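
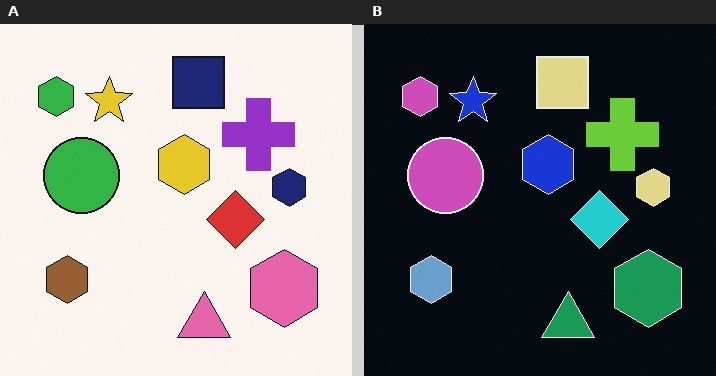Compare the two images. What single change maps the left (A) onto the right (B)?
This is the original image color-inverted (negative).

The light background has become dark and every shape's color is its complement — a photographic negative.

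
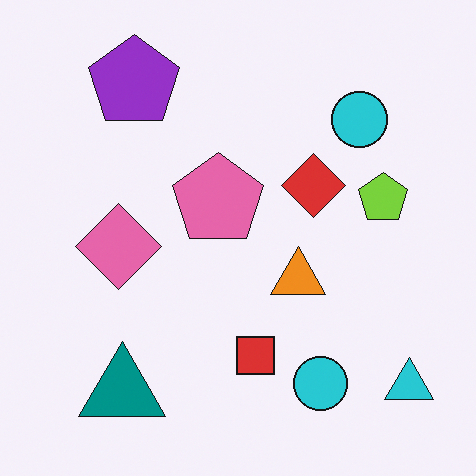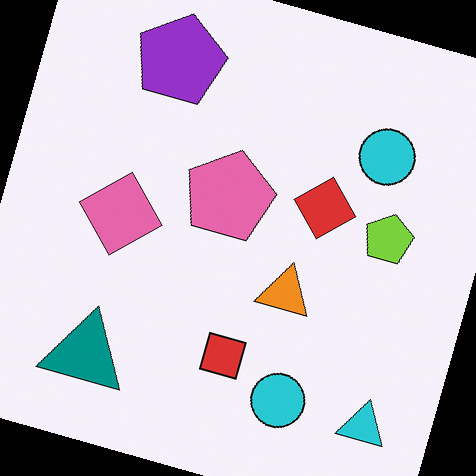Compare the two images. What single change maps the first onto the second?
The transformation is: rotated clockwise by a clearly visible amount.

Every shape is tilted by the same angle and the image corners show triangular fill wedges — a whole-image rotation by a non-right angle.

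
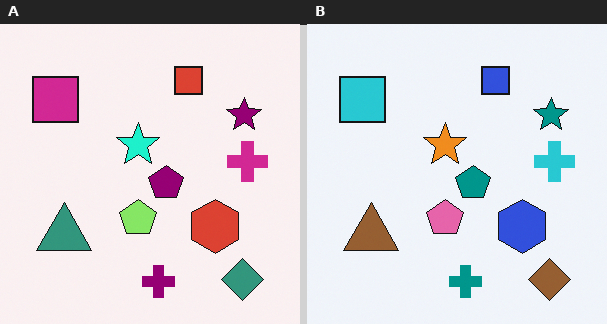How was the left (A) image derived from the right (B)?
The image was hue-shifted through roughly a third of the color wheel.

Every shape's color has rotated by the same amount around the hue wheel — a uniform hue shift.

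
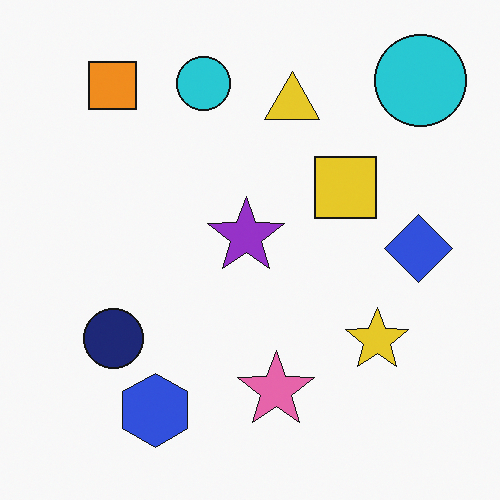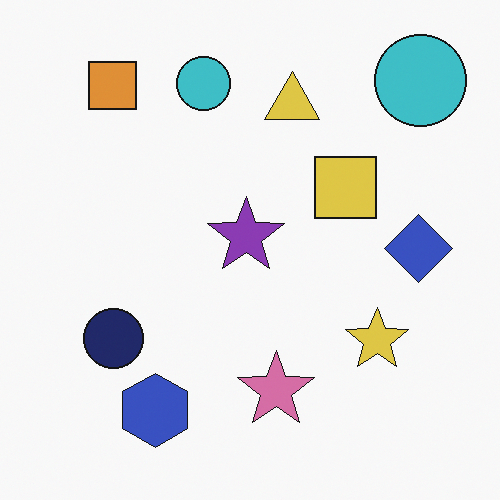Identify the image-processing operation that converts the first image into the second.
The image was slightly desaturated.

All colors are more muted and greyish — a global saturation change.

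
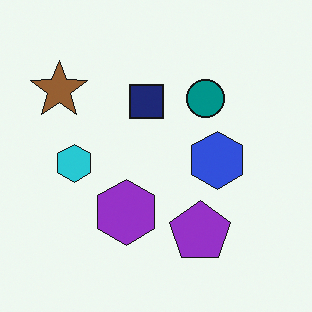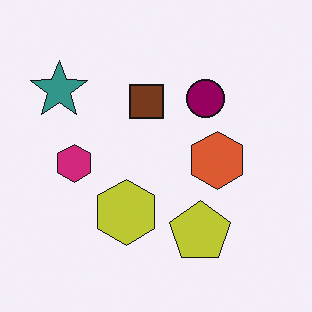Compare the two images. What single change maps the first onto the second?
It was hue-shifted through roughly a third of the color wheel.

Every shape's color has rotated by the same amount around the hue wheel — a uniform hue shift.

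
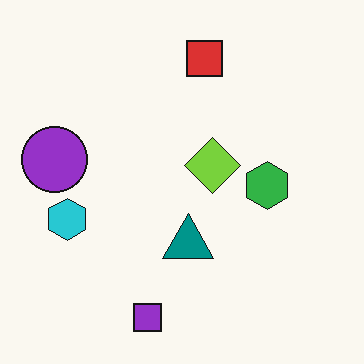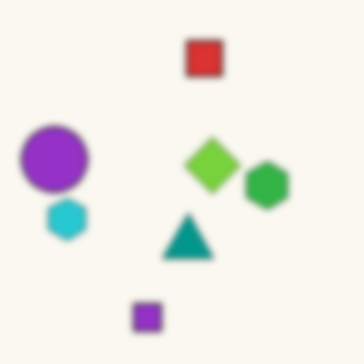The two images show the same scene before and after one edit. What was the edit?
Noticeably gaussian-blurred.

Shape edges and outlines are uniformly softened across the whole image.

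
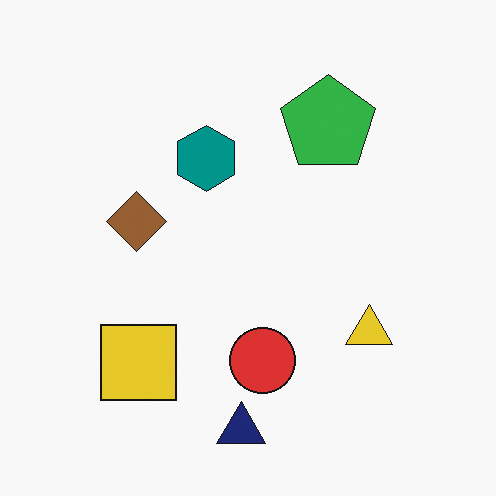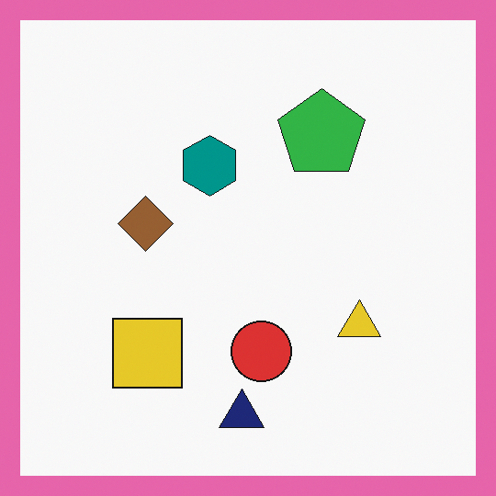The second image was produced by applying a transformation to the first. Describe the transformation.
The second image is the first framed with a pink border.

A solid pink frame runs around the edge of the second image, with the content slightly shrunk inside it.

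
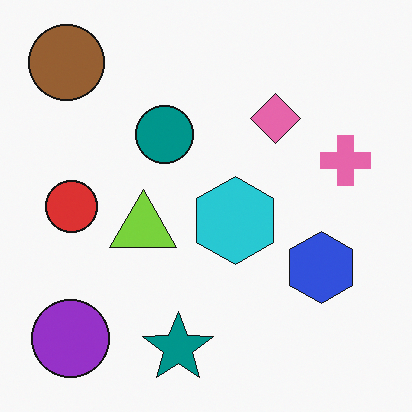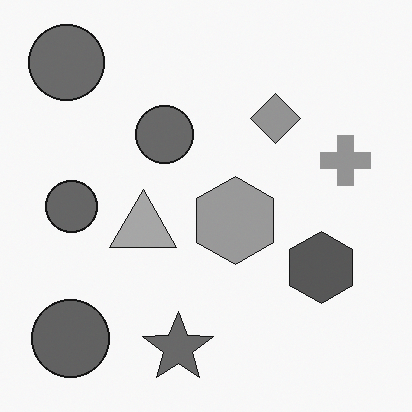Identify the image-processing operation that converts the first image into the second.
This is the original image converted to grayscale.

All color is removed — every shape is now a shade of grey.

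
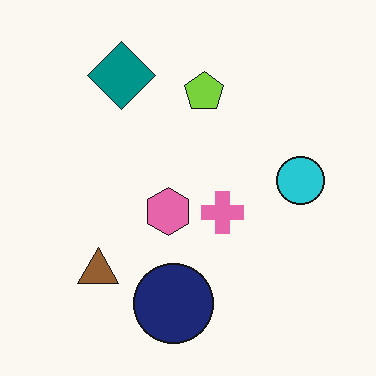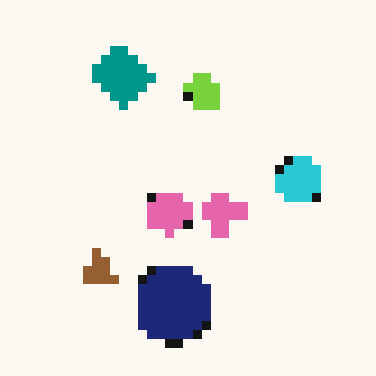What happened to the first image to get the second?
The transformation is: heavily pixelated into large blocks.

Shapes are reduced to large square blocks; fine edges and outlines are lost — a downscale-then-upscale (mosaic) effect.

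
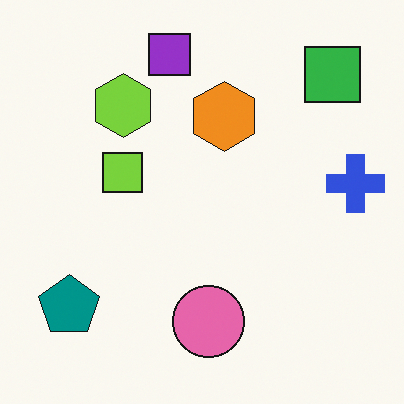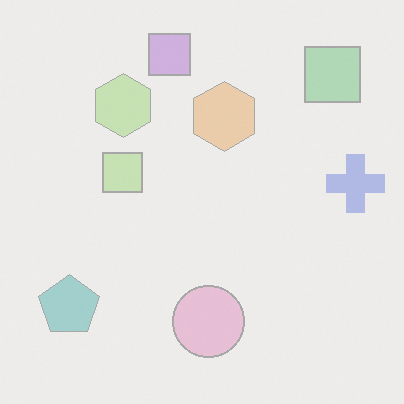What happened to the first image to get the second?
Washed out (contrast reduced).

Tones are pushed toward mid-grey across the whole image — a global contrast change.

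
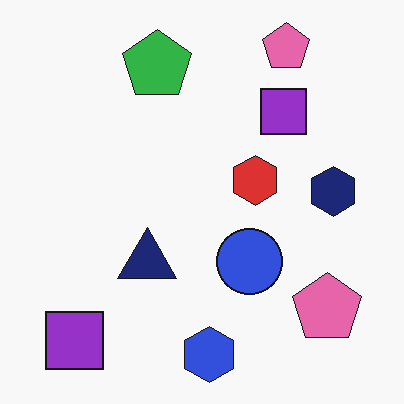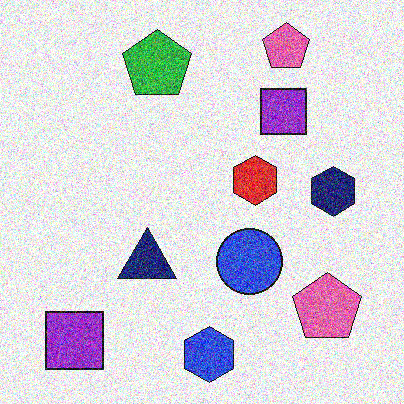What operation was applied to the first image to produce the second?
The image was degraded with a thick layer of grain.

Random speckle covers the whole image, including the flat background.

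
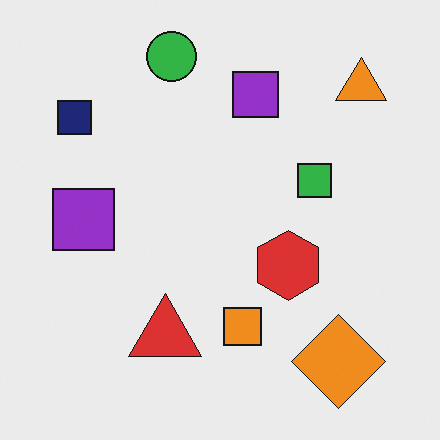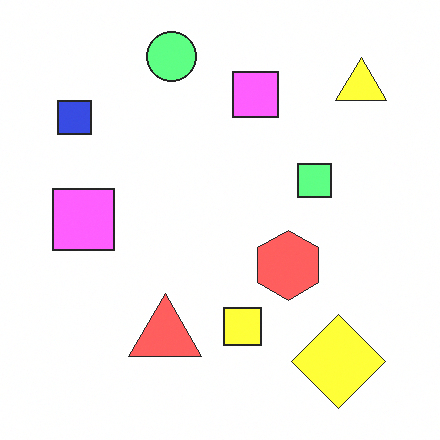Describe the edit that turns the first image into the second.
This is the original image brightened a lot.

Every pixel — background and shapes alike — is uniformly brightened.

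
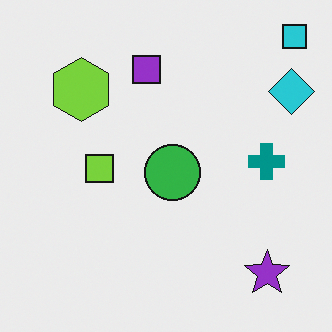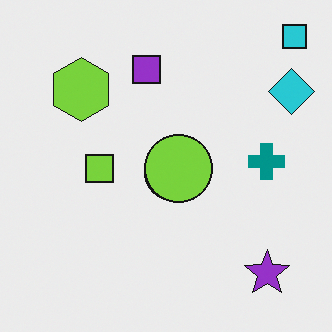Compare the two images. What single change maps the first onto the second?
It was overlaid with an additional lime circle.

A lime circle appears in the second image that is absent from the first.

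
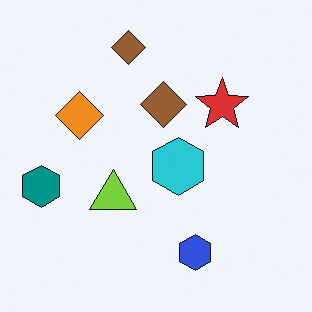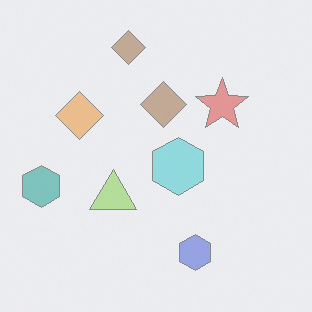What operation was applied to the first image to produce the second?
The transformation is: given much lower contrast.

Tones are pushed toward mid-grey across the whole image — a global contrast change.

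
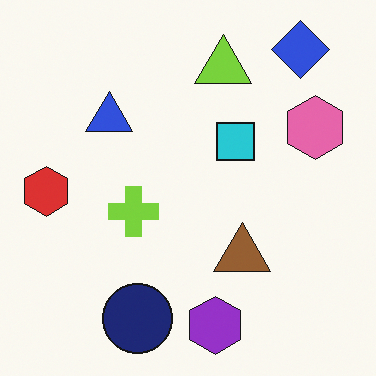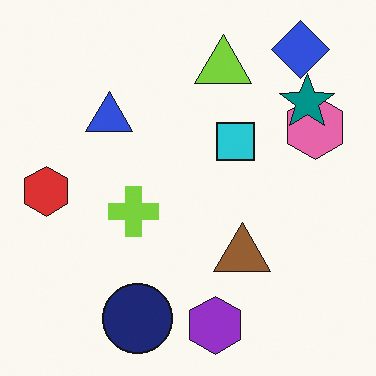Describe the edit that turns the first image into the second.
The image was overlaid with an additional teal star.

A teal star appears in the second image that is absent from the first.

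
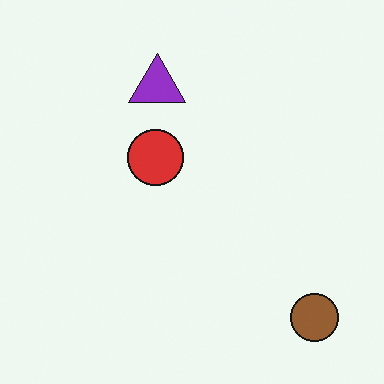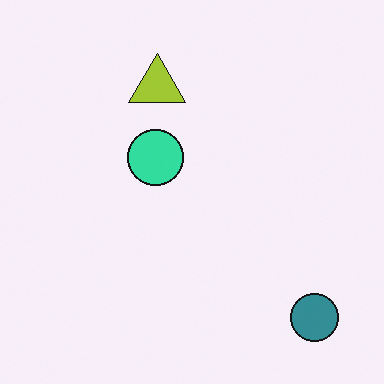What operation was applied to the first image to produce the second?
Hue-shifted by a large amount.

Every shape's color has rotated by the same amount around the hue wheel — a uniform hue shift.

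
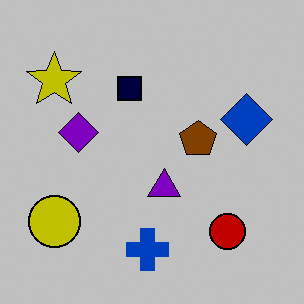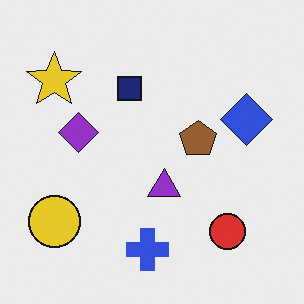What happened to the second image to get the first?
The image was aggressively posterized.

Each flat color has snapped to a coarser quantized level — most visibly, the near-white background has dropped to a flat grey.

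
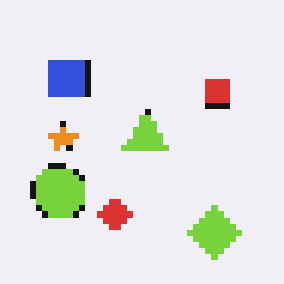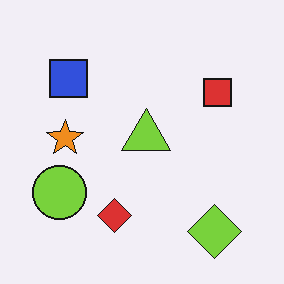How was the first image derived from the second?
This is the original image moderately pixelated.

Shapes are reduced to large square blocks; fine edges and outlines are lost — a downscale-then-upscale (mosaic) effect.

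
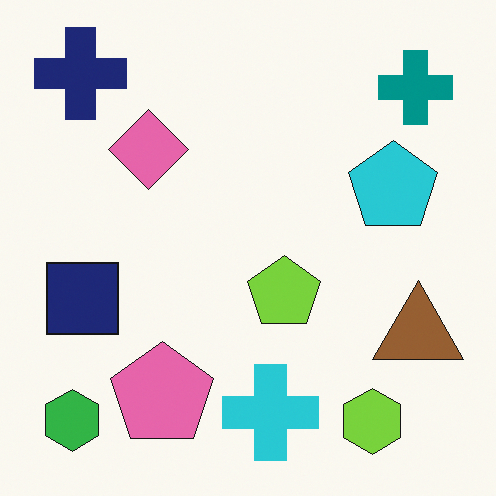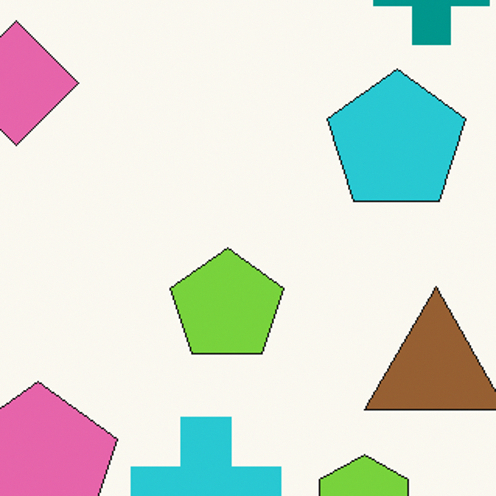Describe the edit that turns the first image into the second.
It was cropped slightly and scaled back up.

The visible shapes are larger and the field of view is narrower; shapes near the original edges may be partly or wholly outside the frame — a crop-and-rescale.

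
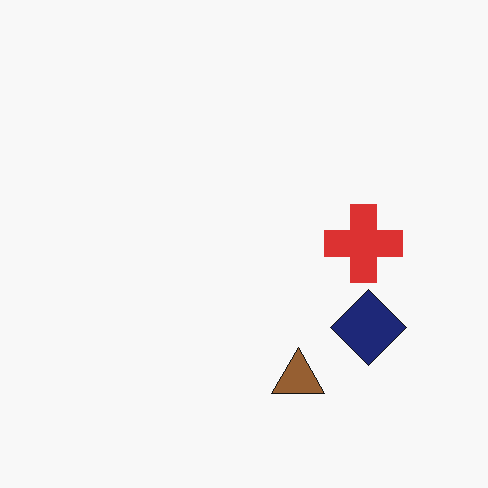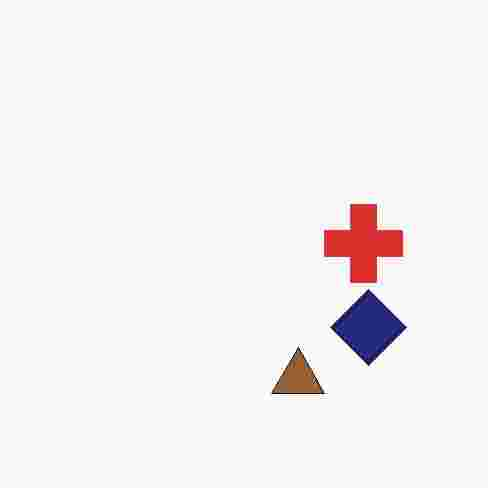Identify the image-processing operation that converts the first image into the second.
It was degraded with heavy JPEG compression.

Blocky 8×8 compression artifacts appear around shape edges and the flat background shows ringing — characteristic JPEG degradation.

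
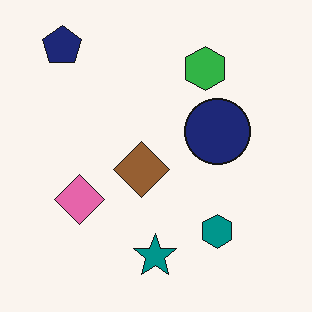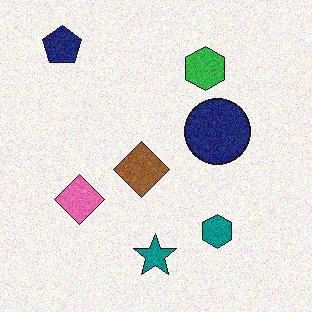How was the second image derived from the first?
The image was degraded with visible gaussian noise.

Random speckle covers the whole image, including the flat background.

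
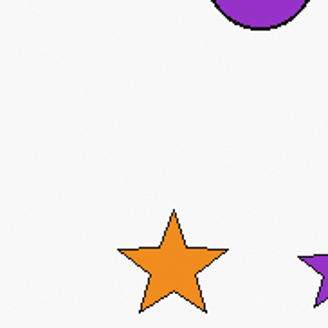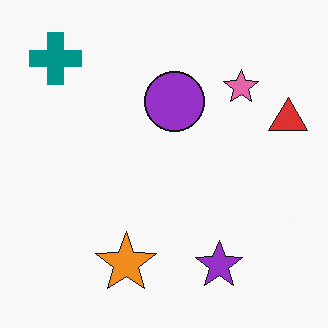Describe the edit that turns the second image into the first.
The first image is the second cropped tightly and scaled back up.

The visible shapes are larger and the field of view is narrower; shapes near the original edges may be partly or wholly outside the frame — a crop-and-rescale.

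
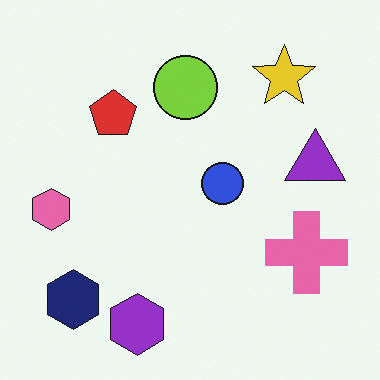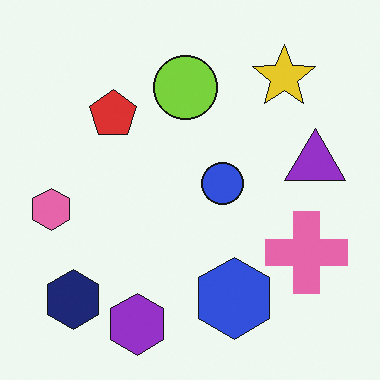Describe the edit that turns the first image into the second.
The second image is the first overlaid with an additional blue hexagon.

A blue hexagon appears in the second image that is absent from the first.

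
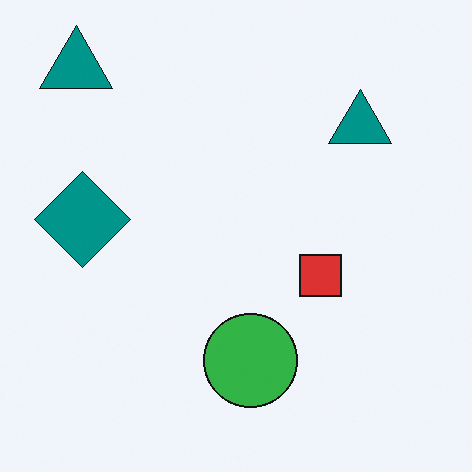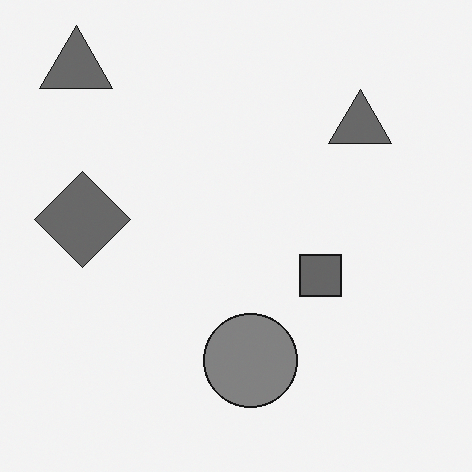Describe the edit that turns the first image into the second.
The image was converted to grayscale.

All color is removed — every shape is now a shade of grey.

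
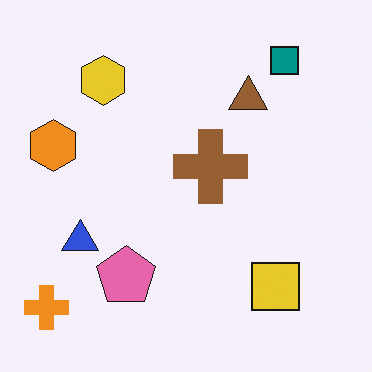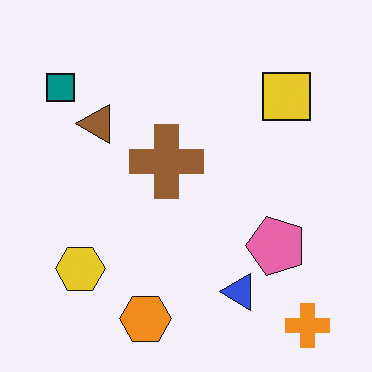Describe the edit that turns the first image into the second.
This is the original image rotated 90° counter-clockwise.

The orange cross sits in the bottom-left of the first image and the bottom-right of the second — consistent with a whole-image 90° counter-clockwise rotation.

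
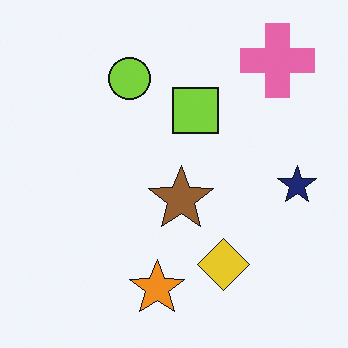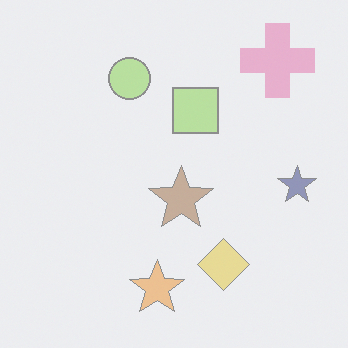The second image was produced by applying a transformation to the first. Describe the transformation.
It was washed out (contrast reduced).

Tones are pushed toward mid-grey across the whole image — a global contrast change.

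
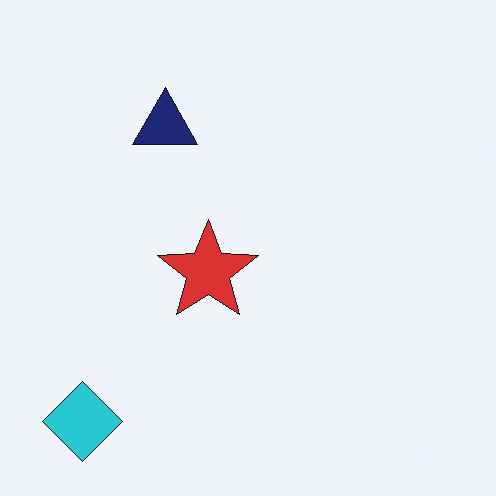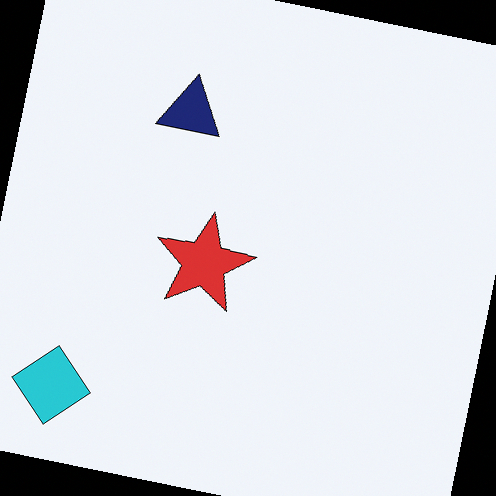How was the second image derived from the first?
Rotated clockwise by a few degrees.

Every shape is tilted by the same angle and the image corners show triangular fill wedges — a whole-image rotation by a non-right angle.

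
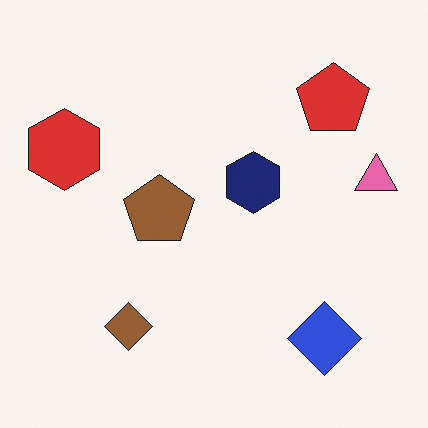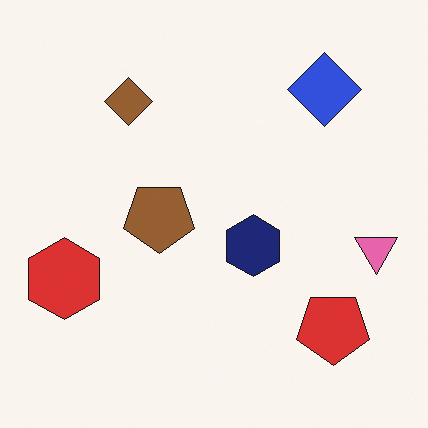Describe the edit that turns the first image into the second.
This is the original image flipped vertically (top ↔ bottom).

The blue diamond is in the bottom-right of the first image and the top-right of the second — shapes on opposite sides of the horizontal midline have swapped in a mirror flip.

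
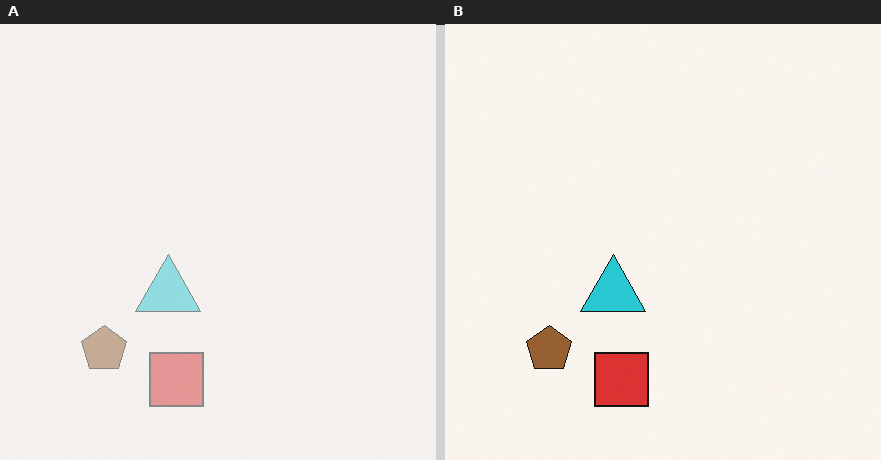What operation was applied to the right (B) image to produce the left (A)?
The transformation is: given much lower contrast.

Tones are pushed toward mid-grey across the whole image — a global contrast change.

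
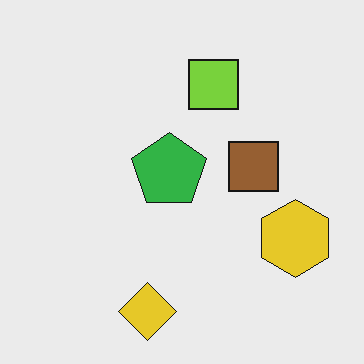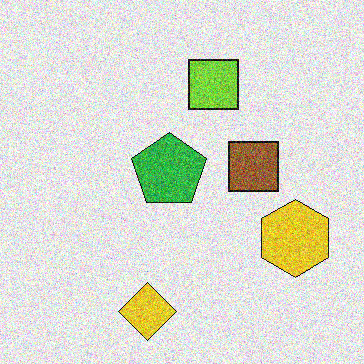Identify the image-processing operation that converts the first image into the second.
This is the original image degraded with heavy additive noise.

Random speckle covers the whole image, including the flat background.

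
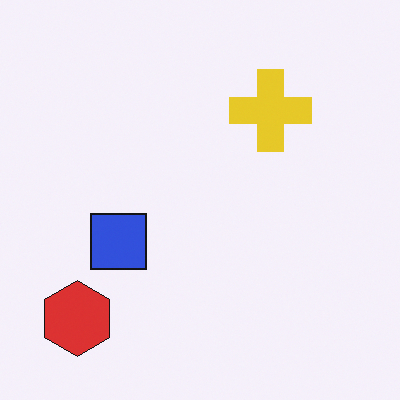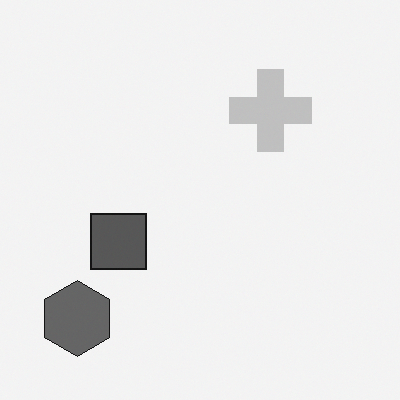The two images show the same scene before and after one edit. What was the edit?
This is the original image converted to grayscale.

All color is removed — every shape is now a shade of grey.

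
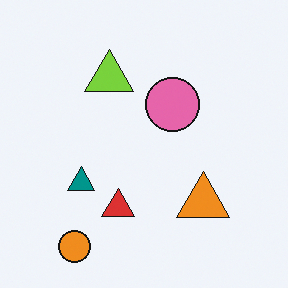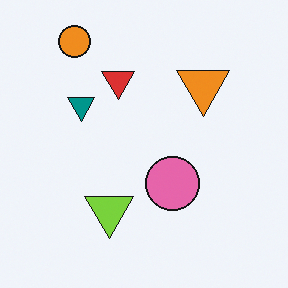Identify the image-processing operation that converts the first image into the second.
This is the original image flipped vertically (top ↔ bottom).

The orange circle is in the bottom-left of the first image and the top-left of the second — shapes on opposite sides of the horizontal midline have swapped in a mirror flip.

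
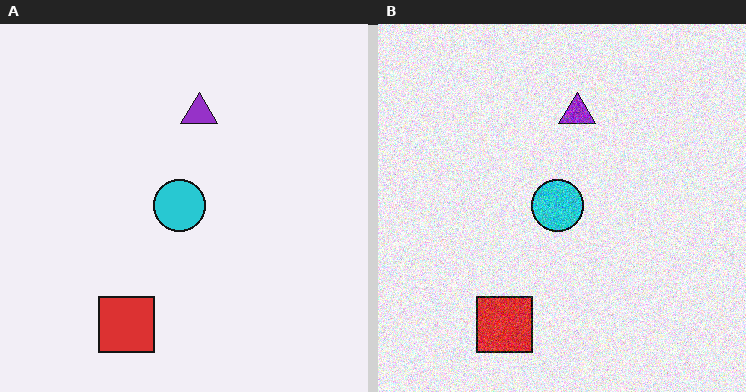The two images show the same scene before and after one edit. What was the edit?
The right (B) image is the left (A) degraded with heavy additive noise.

Random speckle covers the whole image, including the flat background.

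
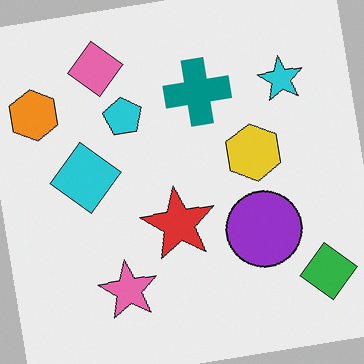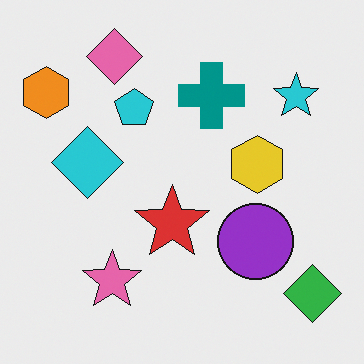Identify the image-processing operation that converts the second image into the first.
The image was rotated counter-clockwise by a few degrees.

Every shape is tilted by the same angle and the image corners show triangular fill wedges — a whole-image rotation by a non-right angle.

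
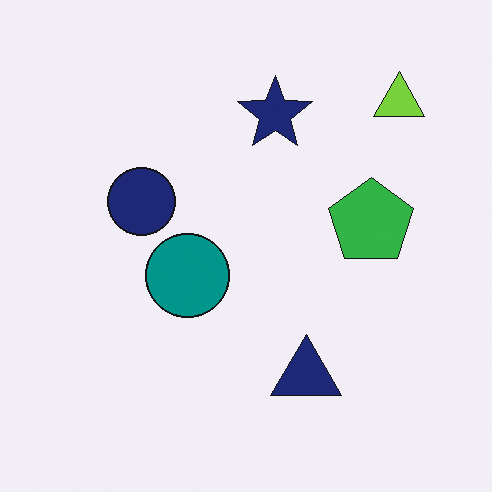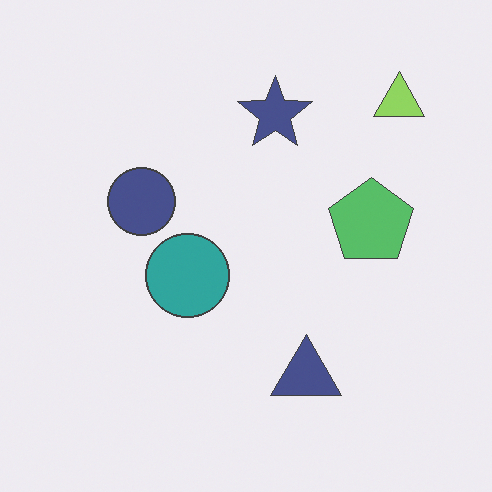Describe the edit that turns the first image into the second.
The image was given slightly reduced contrast.

Tones are pushed toward mid-grey across the whole image — a global contrast change.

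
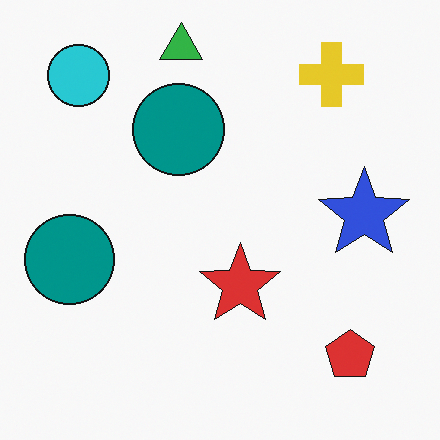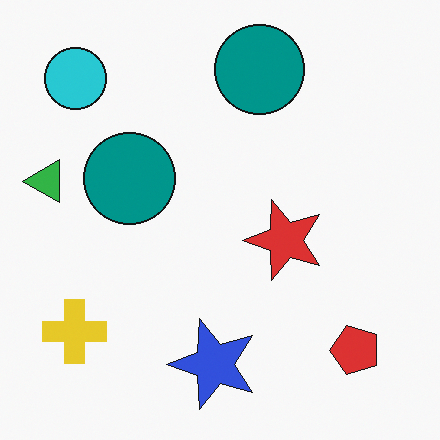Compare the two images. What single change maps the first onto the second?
This is the original image transposed (reflected across the top-left ↔ bottom-right diagonal).

Shapes have swapped their row and column positions — what was in the top-right is now in the bottom-left — a diagonal reflection.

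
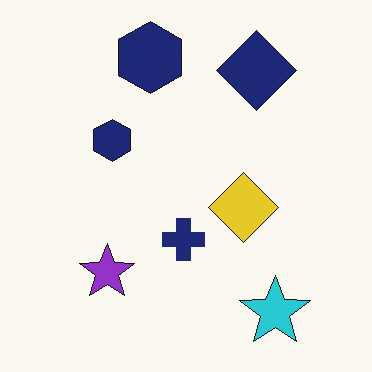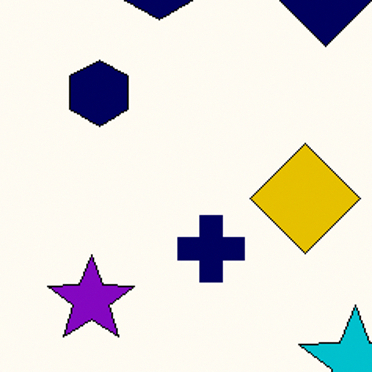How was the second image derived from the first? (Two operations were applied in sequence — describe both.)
The transformation is: given slightly increased contrast, then cropped slightly and scaled back up.

Tones are pushed away from mid-grey across the whole image — a global contrast change. The visible shapes are larger and the field of view is narrower; shapes near the original edges may be partly or wholly outside the frame — a crop-and-rescale.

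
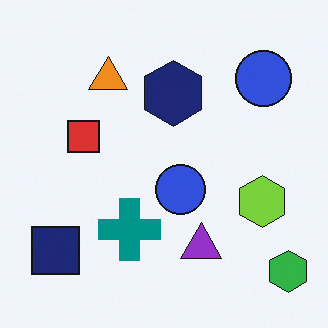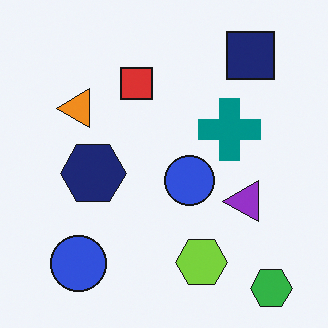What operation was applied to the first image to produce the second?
This is the original image transposed (reflected across the top-left ↔ bottom-right diagonal).

Shapes have swapped their row and column positions — what was in the top-right is now in the bottom-left — a diagonal reflection.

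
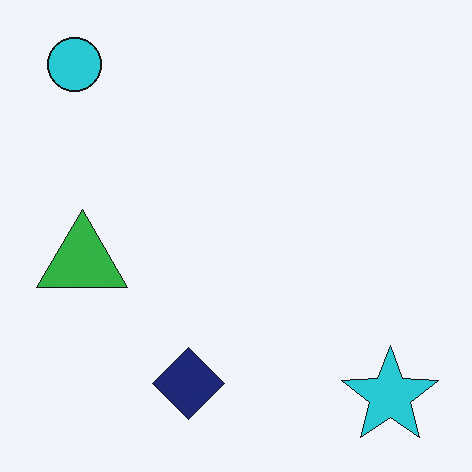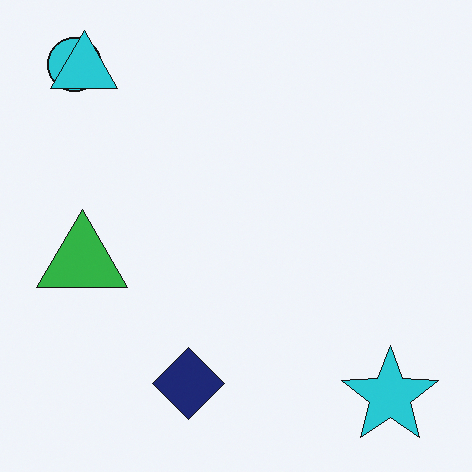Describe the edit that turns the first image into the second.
The transformation is: overlaid with an additional cyan triangle.

A cyan triangle appears in the second image that is absent from the first.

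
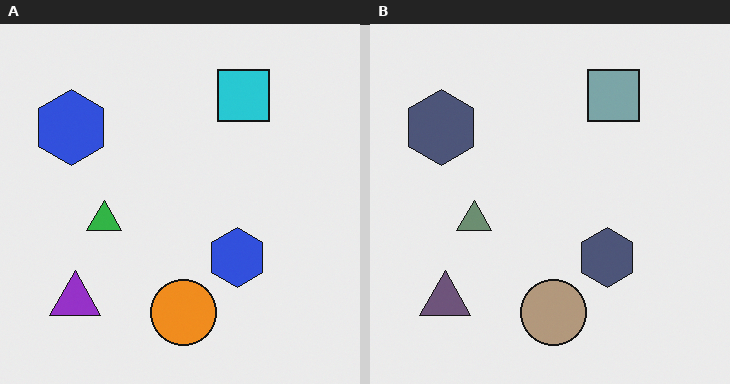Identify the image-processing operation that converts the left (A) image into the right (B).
It was made much more muted (saturation change).

All colors are more muted and greyish — a global saturation change.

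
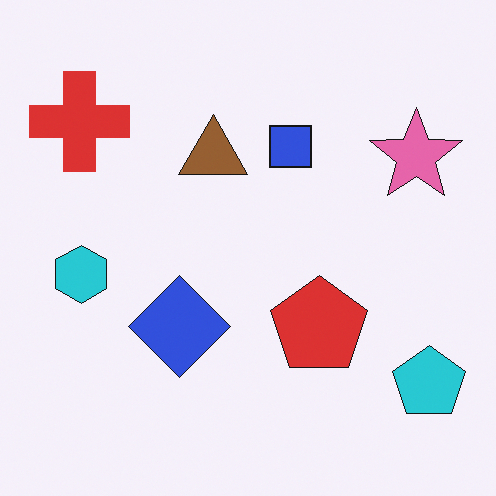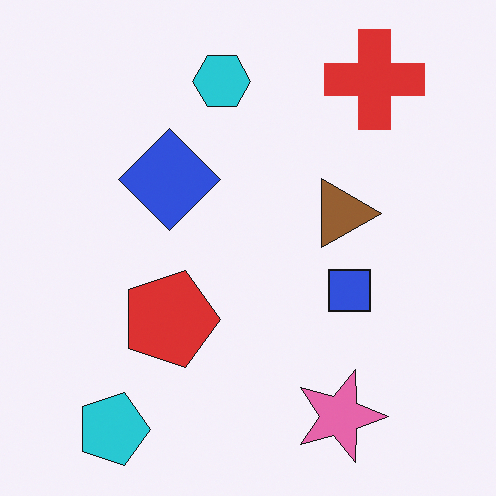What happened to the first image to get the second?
It was rotated 90° clockwise.

The cyan pentagon sits in the bottom-right of the first image and the bottom-left of the second — consistent with a whole-image 90° clockwise rotation.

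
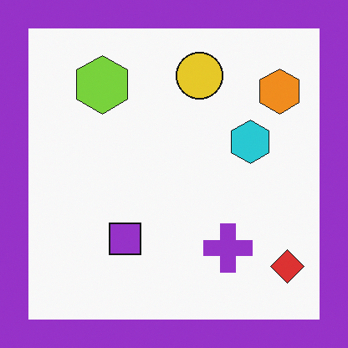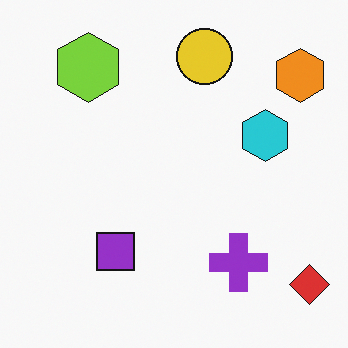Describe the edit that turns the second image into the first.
It was framed with a purple border.

A solid purple frame runs around the edge of the first image, with the content slightly shrunk inside it.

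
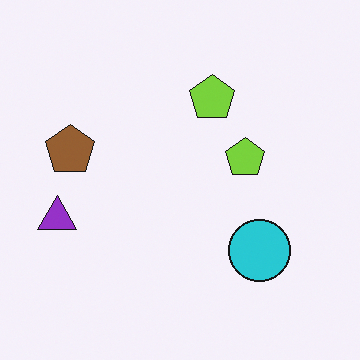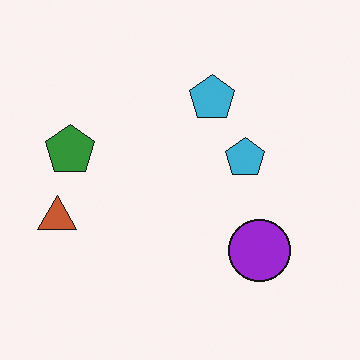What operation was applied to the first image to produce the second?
This is the original image hue-shifted noticeably.

Every shape's color has rotated by the same amount around the hue wheel — a uniform hue shift.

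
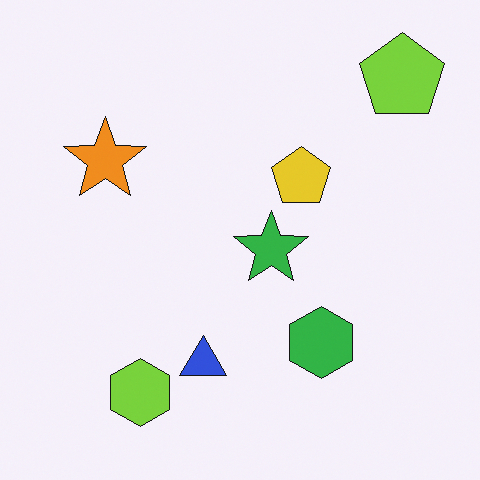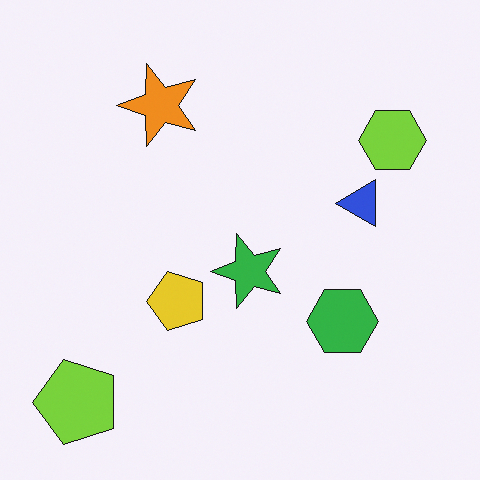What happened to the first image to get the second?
The second image is the first transposed (reflected across the top-left ↔ bottom-right diagonal).

Shapes have swapped their row and column positions — what was in the top-right is now in the bottom-left — a diagonal reflection.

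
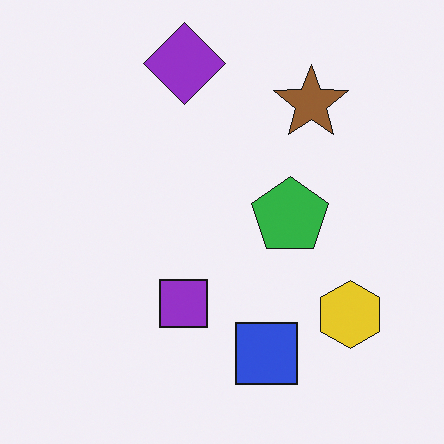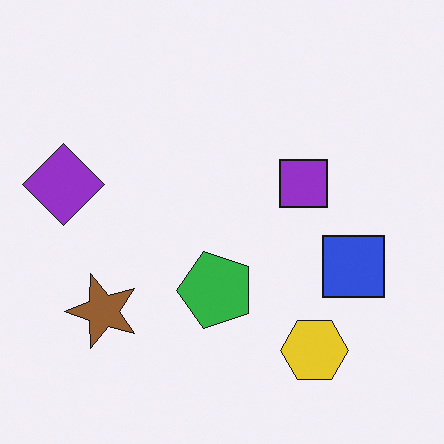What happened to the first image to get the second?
The transformation is: transposed (reflected across the top-left ↔ bottom-right diagonal).

Shapes have swapped their row and column positions — what was in the top-right is now in the bottom-left — a diagonal reflection.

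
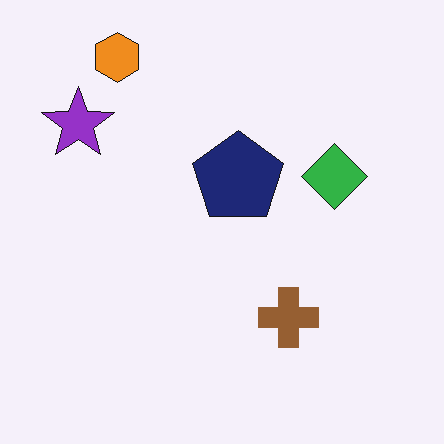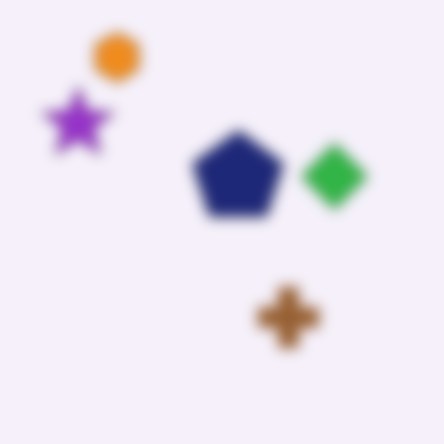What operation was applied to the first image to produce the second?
It was strongly gaussian-blurred.

Shape edges and outlines are uniformly softened across the whole image.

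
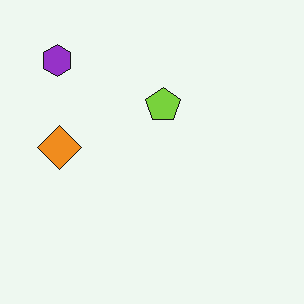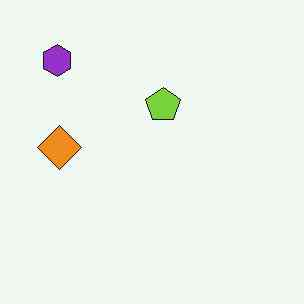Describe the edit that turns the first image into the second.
JPEG-compressed with visible artifacts.

Blocky 8×8 compression artifacts appear around shape edges and the flat background shows ringing — characteristic JPEG degradation.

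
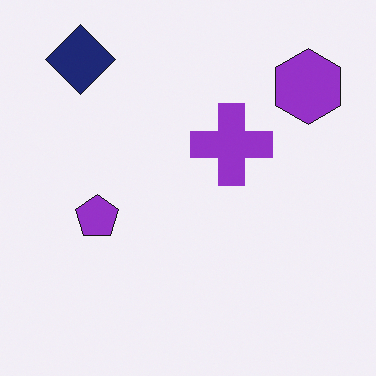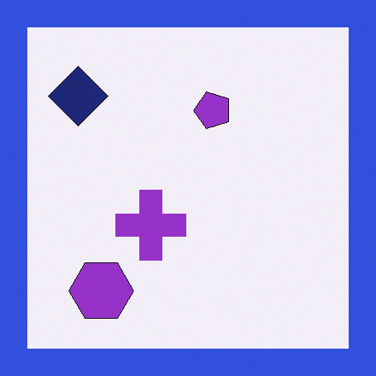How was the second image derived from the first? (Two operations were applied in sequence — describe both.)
This is the original image transposed (reflected across the top-left ↔ bottom-right diagonal), then framed with a blue border.

Shapes have swapped their row and column positions — what was in the top-right is now in the bottom-left — a diagonal reflection. A solid blue frame runs around the edge of the second image, with the content slightly shrunk inside it.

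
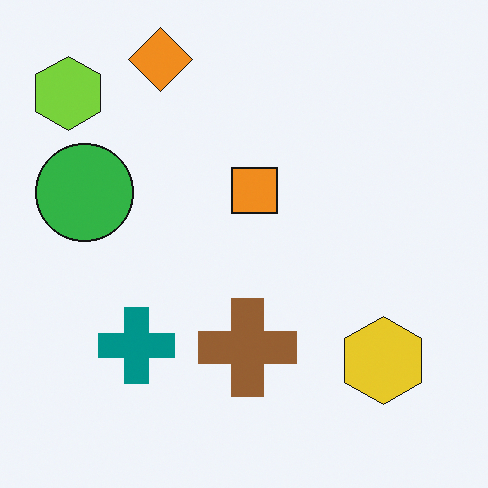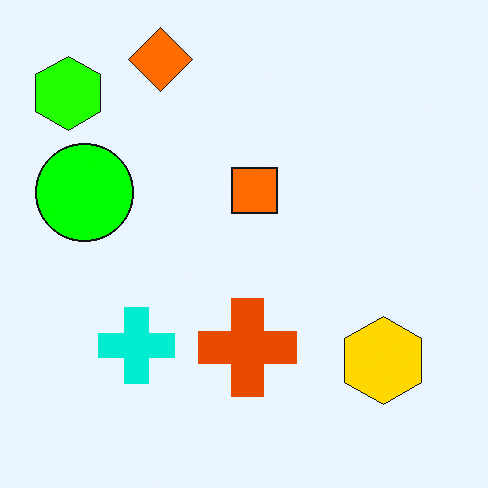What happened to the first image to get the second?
The image was made much more vivid (saturation change).

All colors are more vivid — a global saturation change.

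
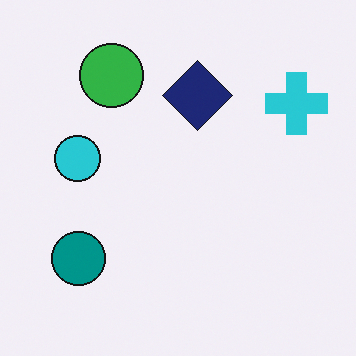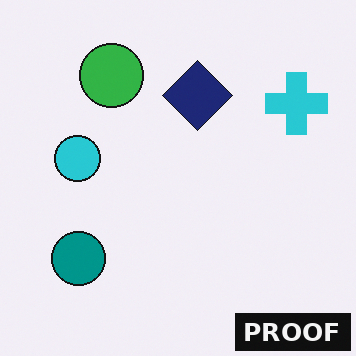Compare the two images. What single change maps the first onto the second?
The transformation is: watermarked with the text "PROOF" in the lower-right corner.

A dark label reading "PROOF" appears in the lower-right corner.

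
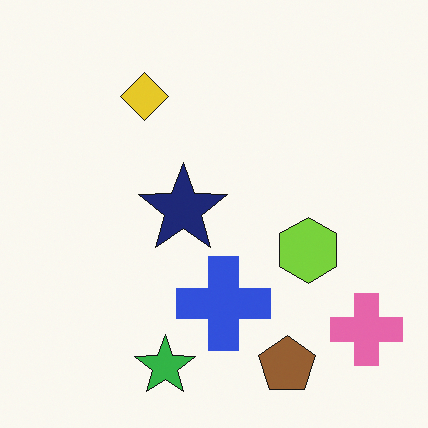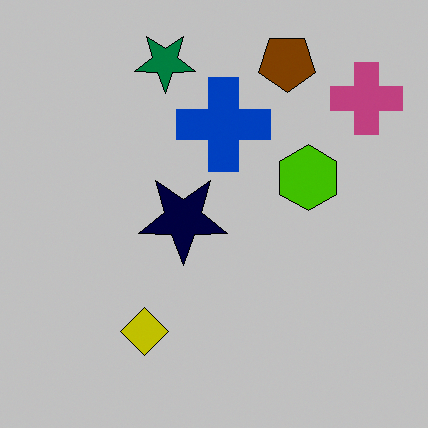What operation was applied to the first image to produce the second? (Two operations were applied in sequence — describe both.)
This is the original image flipped vertically (top ↔ bottom), then heavily posterized to just a handful of flat colors.

The green star is in the bottom of the first image and the top of the second — shapes on opposite sides of the horizontal midline have swapped in a mirror flip. Each flat color has snapped to a coarser quantized level — most visibly, the near-white background has dropped to a flat grey.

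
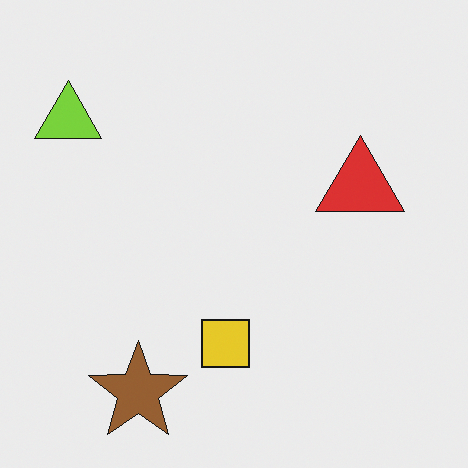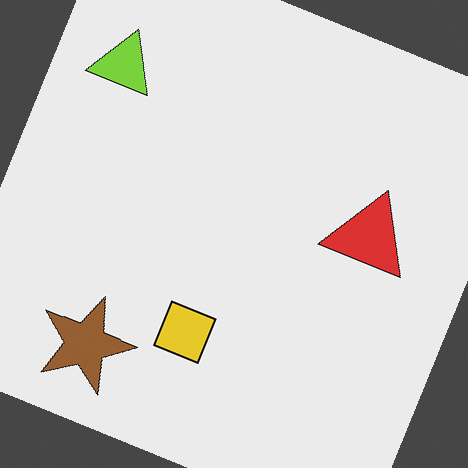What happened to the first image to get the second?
It was rotated clockwise by a moderate amount.

Every shape is tilted by the same angle and the image corners show triangular fill wedges — a whole-image rotation by a non-right angle.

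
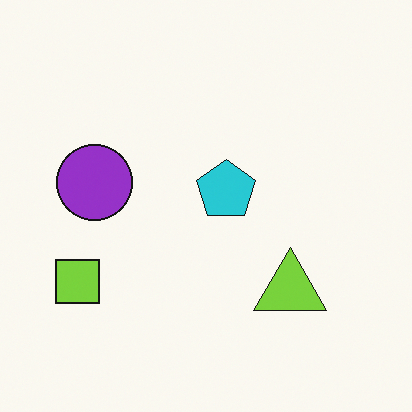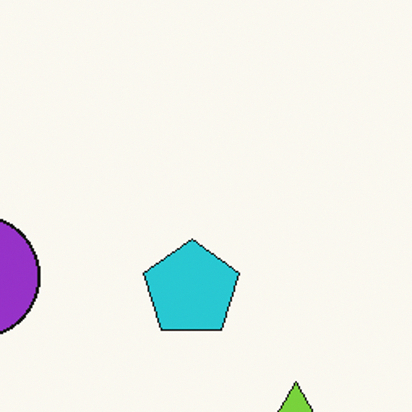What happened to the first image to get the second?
Cropped to a noticeably smaller region and rescaled.

The visible shapes are larger and the field of view is narrower; shapes near the original edges may be partly or wholly outside the frame — a crop-and-rescale.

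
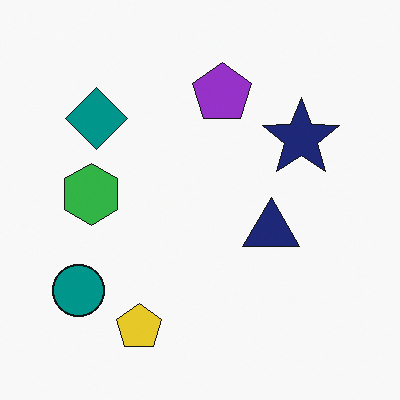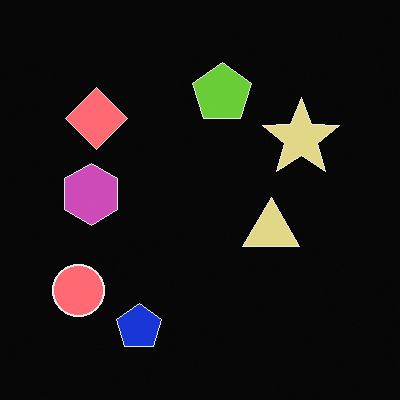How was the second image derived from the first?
It was color-inverted (negative).

The light background has become dark and every shape's color is its complement — a photographic negative.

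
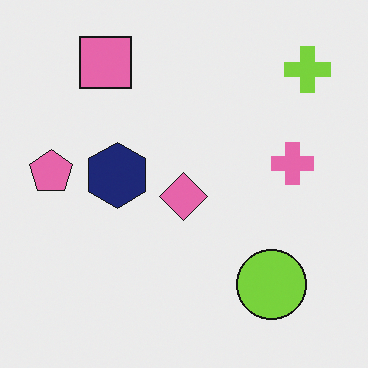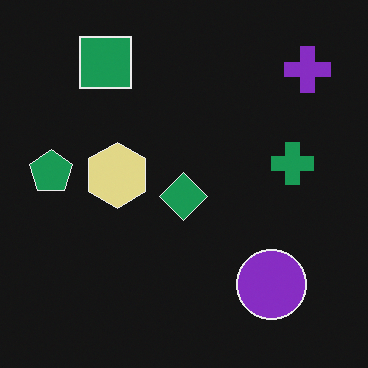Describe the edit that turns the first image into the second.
Color-inverted (negative).

The light background has become dark and every shape's color is its complement — a photographic negative.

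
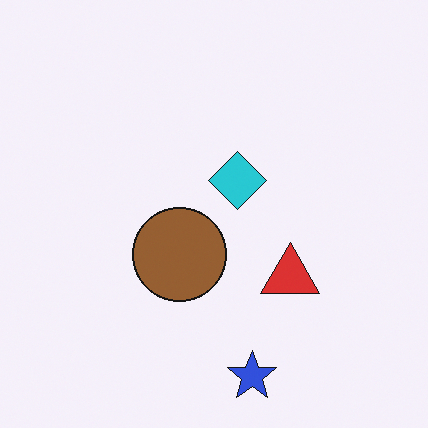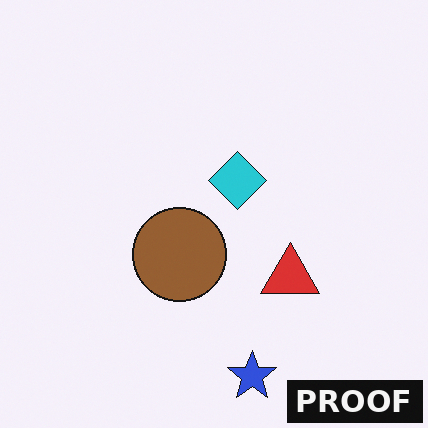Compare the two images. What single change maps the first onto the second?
It was watermarked with the text "PROOF" in the lower-right corner.

A dark label reading "PROOF" appears in the lower-right corner.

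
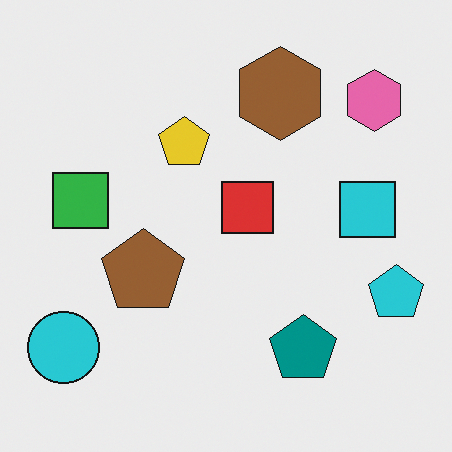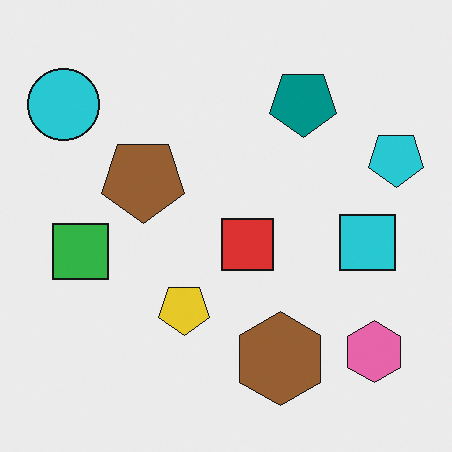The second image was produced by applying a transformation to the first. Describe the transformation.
Flipped vertically (top ↔ bottom).

The brown hexagon is in the top of the first image and the bottom of the second — shapes on opposite sides of the horizontal midline have swapped in a mirror flip.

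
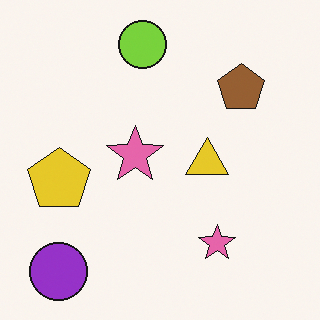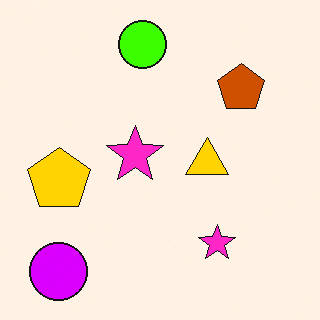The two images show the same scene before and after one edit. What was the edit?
The second image is the first heavily oversaturated.

All colors are more vivid — a global saturation change.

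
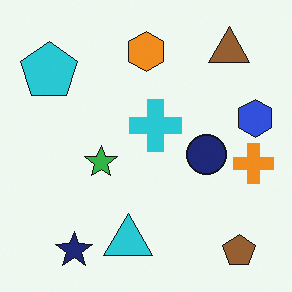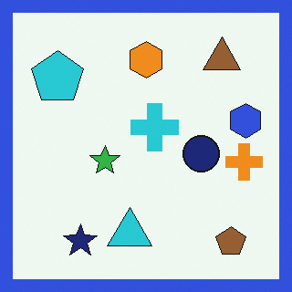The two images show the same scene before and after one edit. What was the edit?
It was framed with a blue border.

A solid blue frame runs around the edge of the second image, with the content slightly shrunk inside it.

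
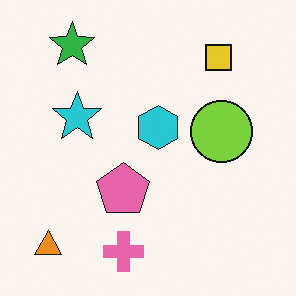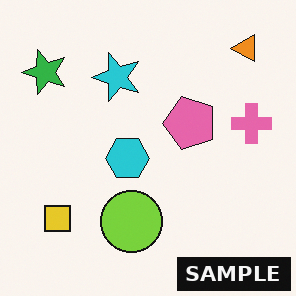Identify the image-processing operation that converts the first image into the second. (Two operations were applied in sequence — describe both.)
Transposed (reflected across the top-left ↔ bottom-right diagonal), then watermarked with the text "SAMPLE" in the lower-right corner.

Shapes have swapped their row and column positions — what was in the top-right is now in the bottom-left — a diagonal reflection. A dark label reading "SAMPLE" appears in the lower-right corner.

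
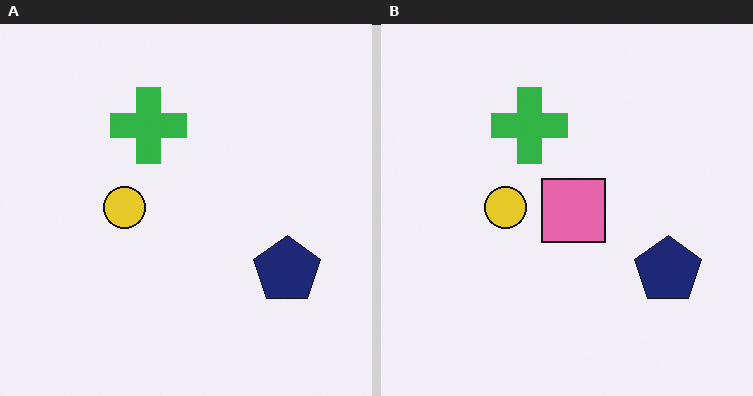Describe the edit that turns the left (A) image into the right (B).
The right (B) image is the left (A) overlaid with an additional pink square.

A pink square appears in the right (B) image that is absent from the left (A).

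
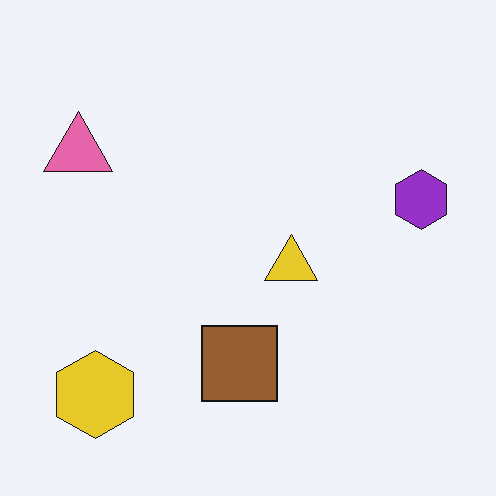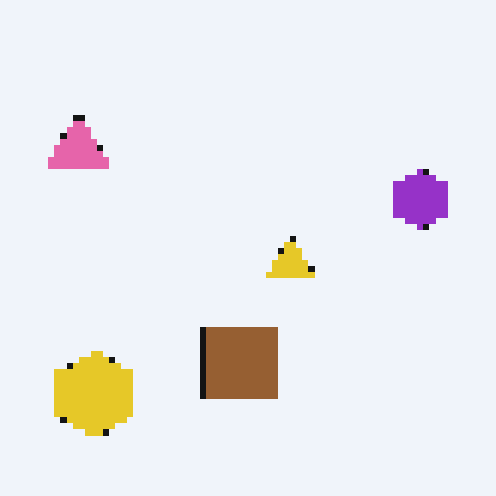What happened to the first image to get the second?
The transformation is: pixelated into visible square blocks.

Shapes are reduced to large square blocks; fine edges and outlines are lost — a downscale-then-upscale (mosaic) effect.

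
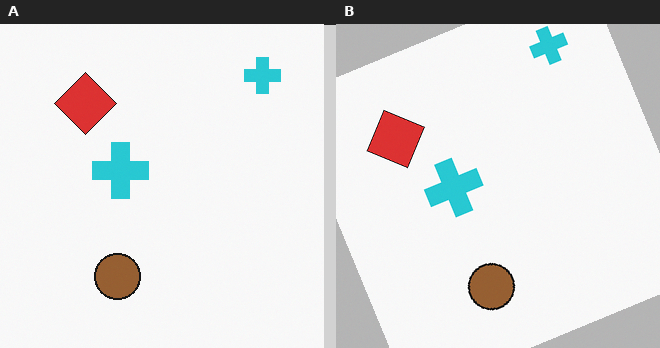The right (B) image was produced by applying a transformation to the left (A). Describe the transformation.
The right (B) image is the left (A) rotated counter-clockwise by a clearly visible amount.

Every shape is tilted by the same angle and the image corners show triangular fill wedges — a whole-image rotation by a non-right angle.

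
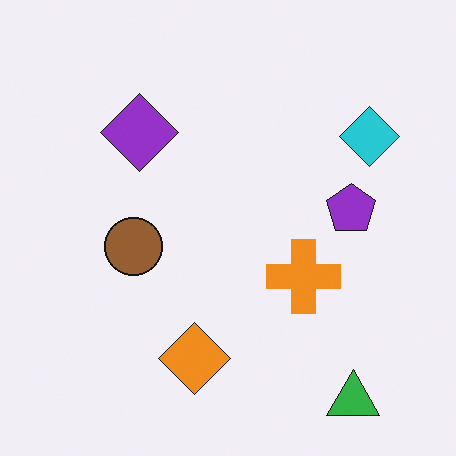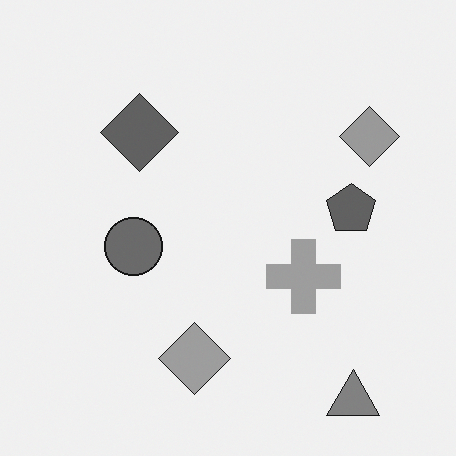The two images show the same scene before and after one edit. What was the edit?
The second image is the first converted to grayscale.

All color is removed — every shape is now a shade of grey.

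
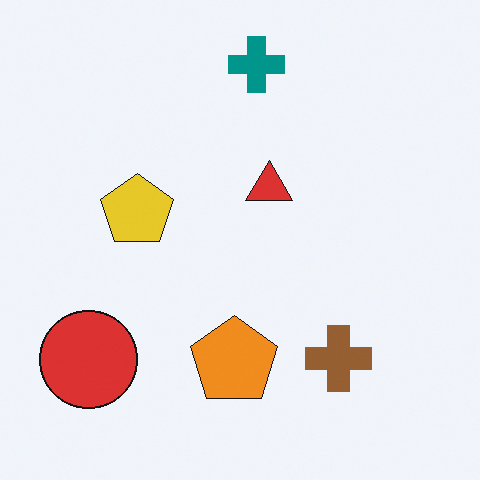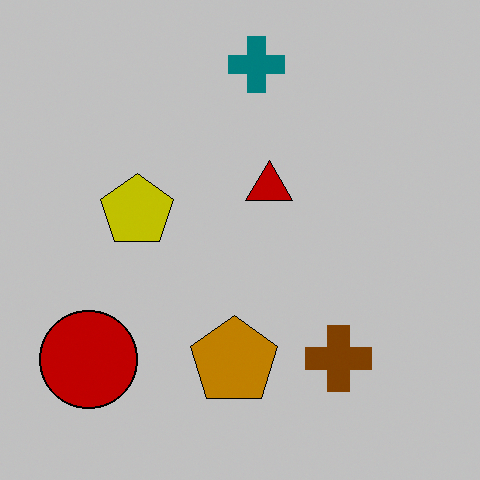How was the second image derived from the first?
This is the original image aggressively posterized.

Each flat color has snapped to a coarser quantized level — most visibly, the near-white background has dropped to a flat grey.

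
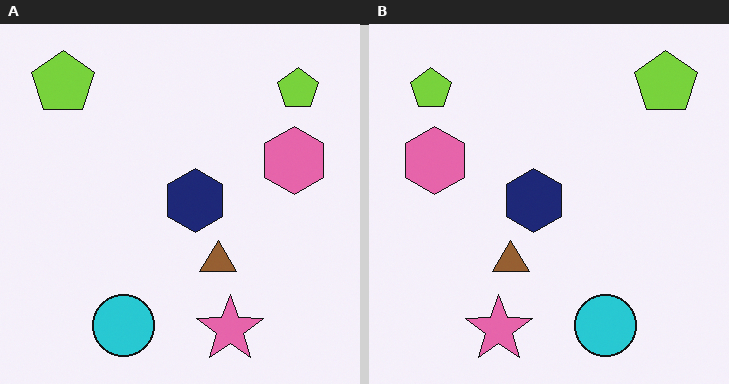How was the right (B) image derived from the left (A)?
This is the original image flipped horizontally (left ↔ right).

The pink hexagon is in the right of the left (A) image and the left of the right (B) — shapes on opposite sides of the vertical midline have swapped in a mirror flip.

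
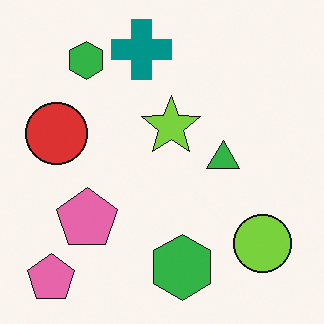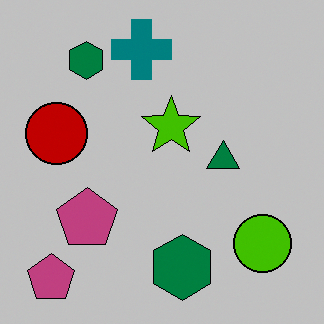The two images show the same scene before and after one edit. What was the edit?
This is the original image aggressively posterized.

Each flat color has snapped to a coarser quantized level — most visibly, the near-white background has dropped to a flat grey.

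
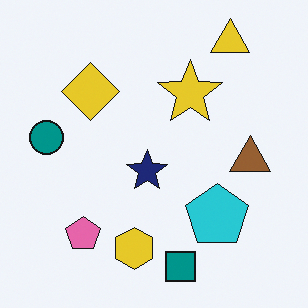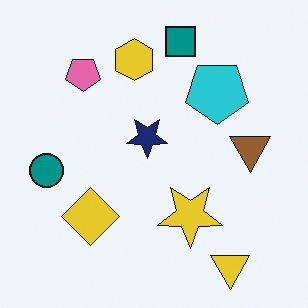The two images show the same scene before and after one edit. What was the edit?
The second image is the first flipped vertically (top ↔ bottom).

The yellow triangle is in the top-right of the first image and the bottom-right of the second — shapes on opposite sides of the horizontal midline have swapped in a mirror flip.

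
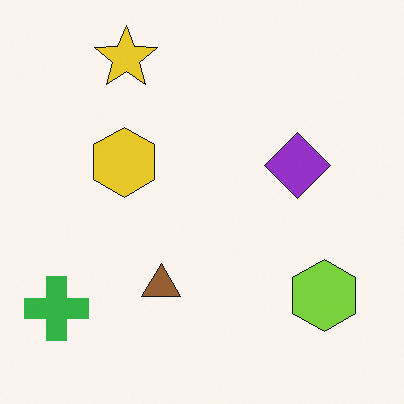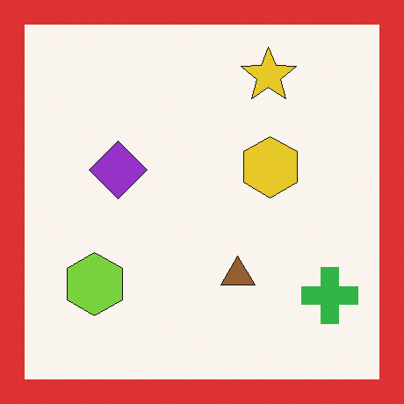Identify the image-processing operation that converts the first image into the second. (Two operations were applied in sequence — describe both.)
The second image is the first flipped horizontally (left ↔ right), then framed with a red border.

The green cross is in the bottom-left of the first image and the bottom-right of the second — shapes on opposite sides of the vertical midline have swapped in a mirror flip. A solid red frame runs around the edge of the second image, with the content slightly shrunk inside it.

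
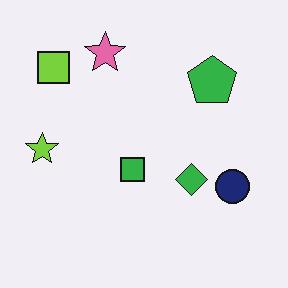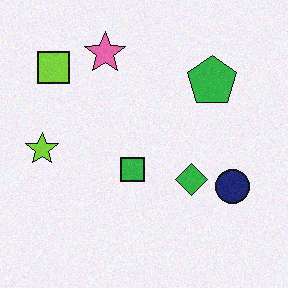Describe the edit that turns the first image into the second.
Degraded with a light layer of grain.

Random speckle covers the whole image, including the flat background.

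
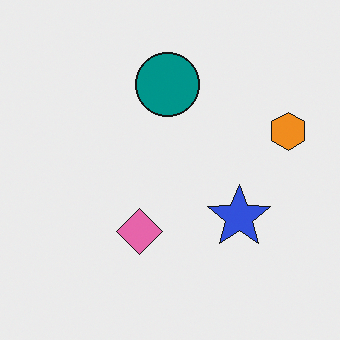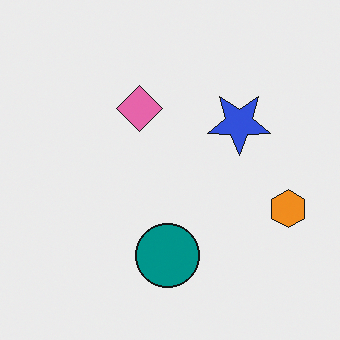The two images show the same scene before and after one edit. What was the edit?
The second image is the first flipped vertically (top ↔ bottom).

The teal circle is in the top of the first image and the bottom of the second — shapes on opposite sides of the horizontal midline have swapped in a mirror flip.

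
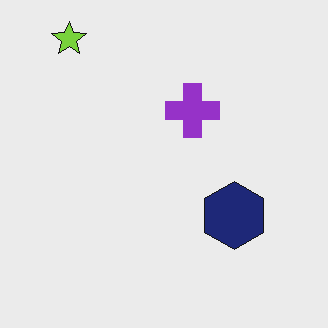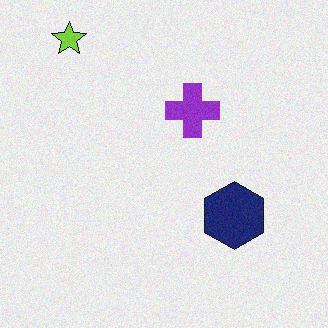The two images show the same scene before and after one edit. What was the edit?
This is the original image degraded with light additive noise.

Random speckle covers the whole image, including the flat background.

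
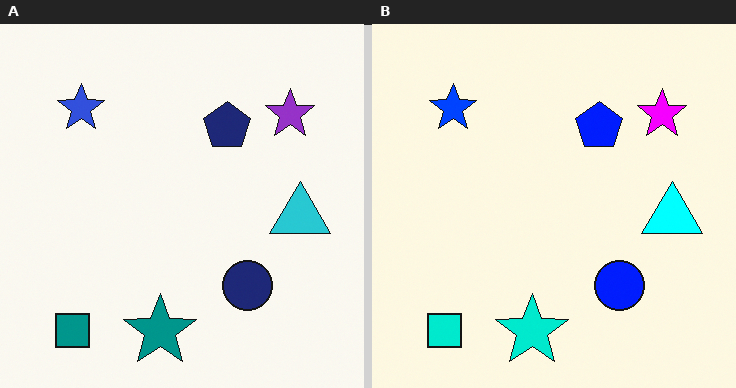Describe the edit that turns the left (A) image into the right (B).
The image was made much more vivid (saturation change).

All colors are more vivid — a global saturation change.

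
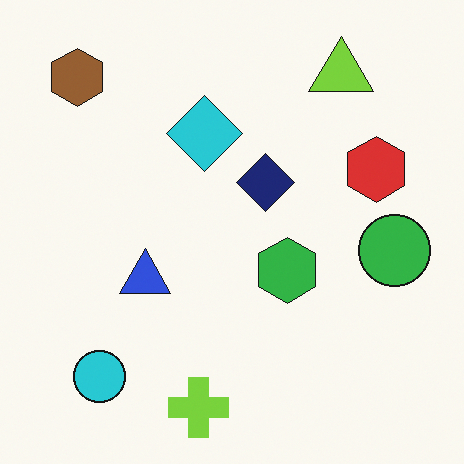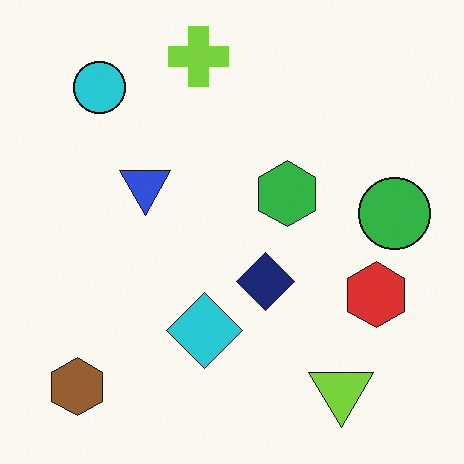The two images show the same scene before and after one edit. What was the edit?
The second image is the first flipped vertically (top ↔ bottom).

The lime cross is in the bottom of the first image and the top of the second — shapes on opposite sides of the horizontal midline have swapped in a mirror flip.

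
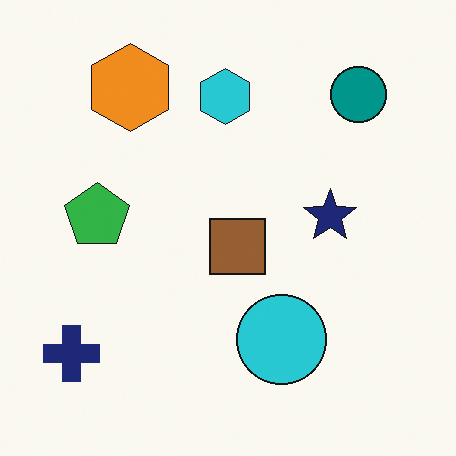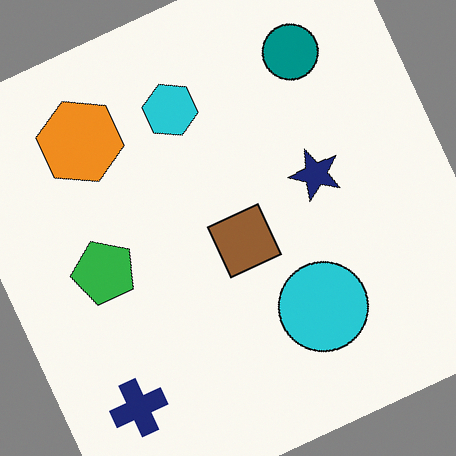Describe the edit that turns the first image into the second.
This is the original image rotated counter-clockwise by a clearly visible amount.

Every shape is tilted by the same angle and the image corners show triangular fill wedges — a whole-image rotation by a non-right angle.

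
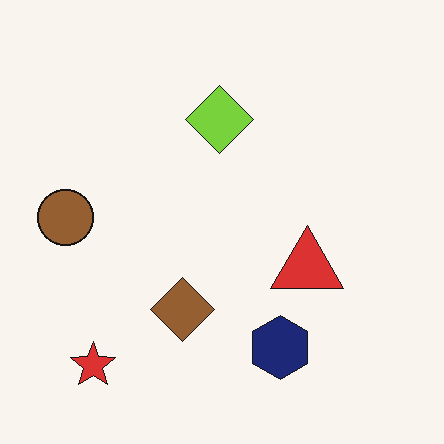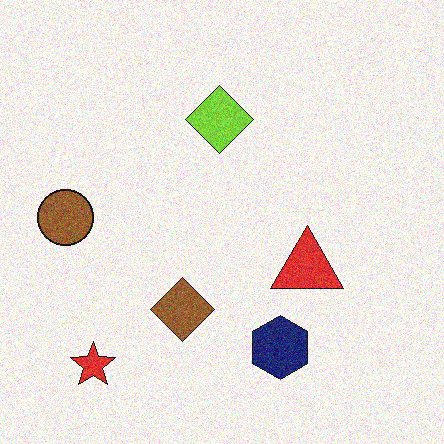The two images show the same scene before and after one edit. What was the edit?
The second image is the first degraded with visible gaussian noise.

Random speckle covers the whole image, including the flat background.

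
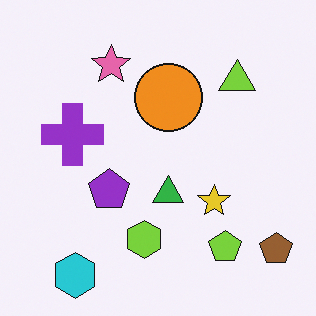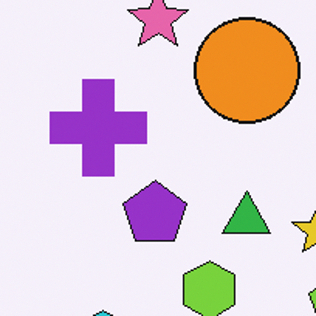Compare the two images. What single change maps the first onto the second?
The transformation is: cropped to a modestly smaller region and rescaled.

The visible shapes are larger and the field of view is narrower; shapes near the original edges may be partly or wholly outside the frame — a crop-and-rescale.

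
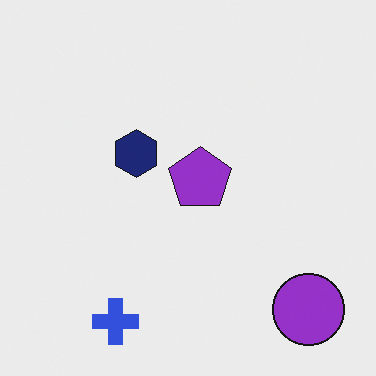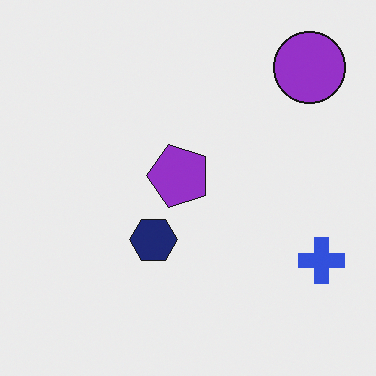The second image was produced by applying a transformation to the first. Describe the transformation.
It was rotated 90° counter-clockwise.

The purple circle sits in the bottom-right of the first image and the top-right of the second — consistent with a whole-image 90° counter-clockwise rotation.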